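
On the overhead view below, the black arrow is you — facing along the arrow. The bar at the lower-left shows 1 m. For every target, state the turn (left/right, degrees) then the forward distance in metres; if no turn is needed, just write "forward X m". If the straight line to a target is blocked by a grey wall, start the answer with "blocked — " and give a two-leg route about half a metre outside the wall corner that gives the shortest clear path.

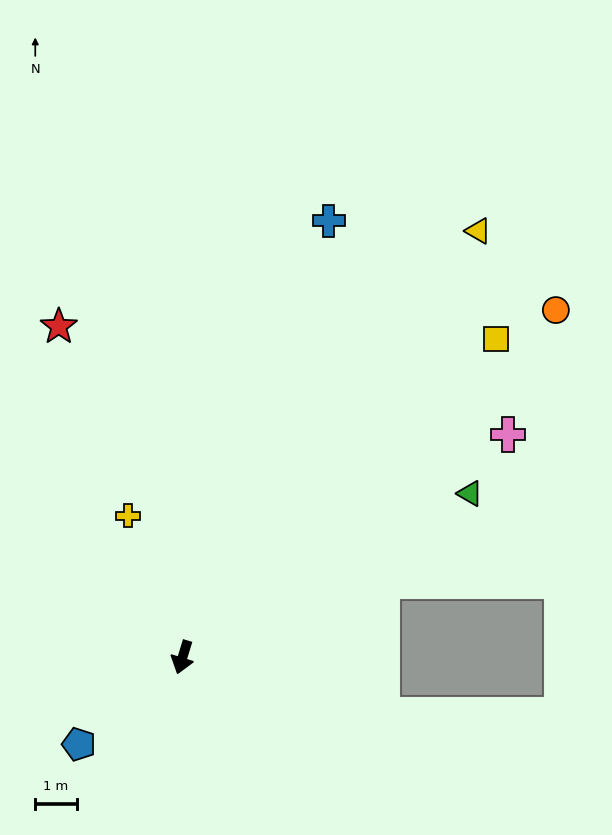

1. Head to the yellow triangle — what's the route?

turn left 162°, forward 12.5 m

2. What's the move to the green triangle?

turn left 137°, forward 8.0 m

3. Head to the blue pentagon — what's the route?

turn right 33°, forward 3.3 m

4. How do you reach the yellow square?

turn left 152°, forward 10.8 m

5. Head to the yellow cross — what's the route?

turn right 142°, forward 3.7 m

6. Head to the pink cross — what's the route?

turn left 141°, forward 9.5 m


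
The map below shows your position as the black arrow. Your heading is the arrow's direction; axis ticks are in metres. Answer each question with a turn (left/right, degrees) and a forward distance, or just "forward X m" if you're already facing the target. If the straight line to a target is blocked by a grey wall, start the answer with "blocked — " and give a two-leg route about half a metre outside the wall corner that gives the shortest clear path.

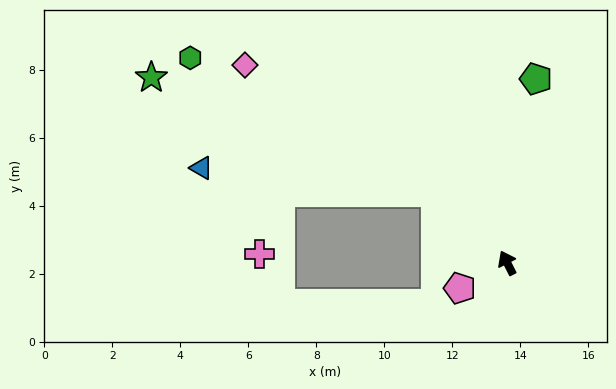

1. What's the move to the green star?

blocked — turn left 19°, forward 3.0 m, then turn left 22°, forward 9.0 m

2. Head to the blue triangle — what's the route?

blocked — turn left 19°, forward 3.0 m, then turn left 38°, forward 6.9 m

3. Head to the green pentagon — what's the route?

turn right 36°, forward 5.5 m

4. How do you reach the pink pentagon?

turn left 91°, forward 1.6 m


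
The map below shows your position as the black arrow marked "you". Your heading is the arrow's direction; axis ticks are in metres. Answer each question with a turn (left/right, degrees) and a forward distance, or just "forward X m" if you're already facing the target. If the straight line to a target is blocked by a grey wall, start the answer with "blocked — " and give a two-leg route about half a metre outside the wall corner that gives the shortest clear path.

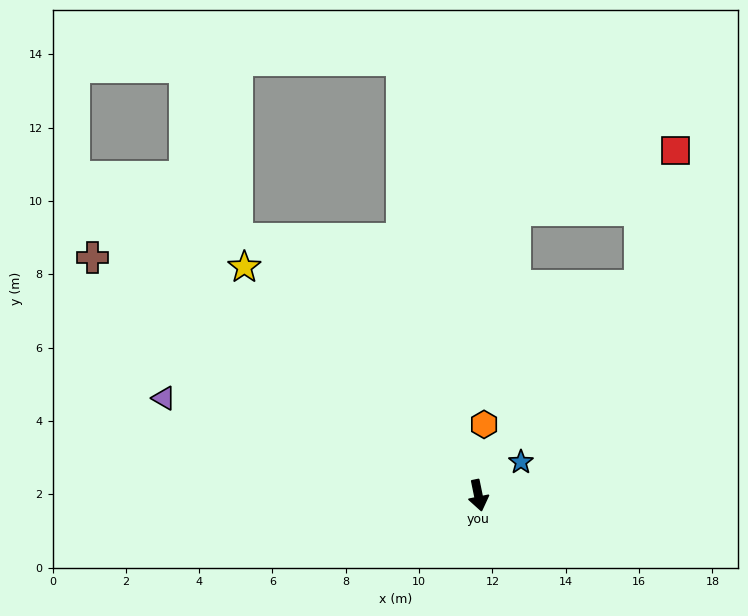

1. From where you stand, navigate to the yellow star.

turn right 146°, forward 8.9 m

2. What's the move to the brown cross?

turn right 133°, forward 12.4 m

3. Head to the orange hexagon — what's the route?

turn left 164°, forward 1.9 m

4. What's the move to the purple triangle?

turn right 119°, forward 9.0 m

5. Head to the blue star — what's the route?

turn left 116°, forward 1.5 m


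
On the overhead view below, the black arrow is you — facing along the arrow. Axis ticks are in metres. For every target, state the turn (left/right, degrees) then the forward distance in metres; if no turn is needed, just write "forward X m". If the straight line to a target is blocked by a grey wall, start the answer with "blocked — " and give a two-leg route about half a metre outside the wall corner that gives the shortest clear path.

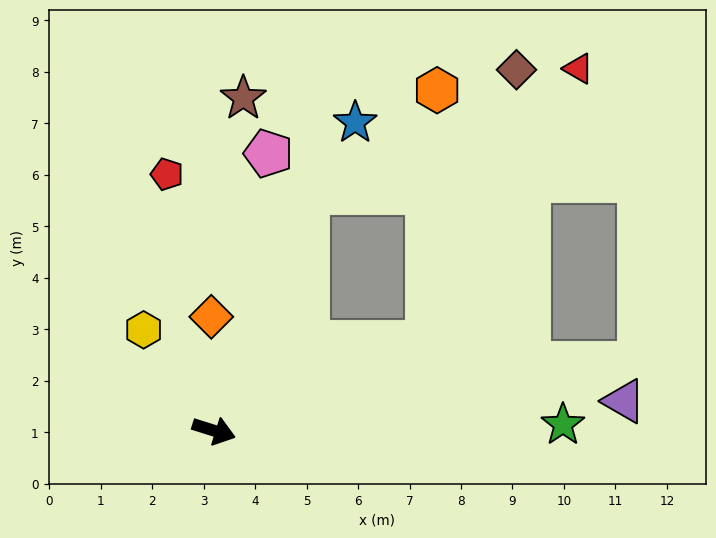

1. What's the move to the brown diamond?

blocked — turn left 40°, forward 4.5 m, then turn left 49°, forward 5.6 m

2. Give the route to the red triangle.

blocked — turn left 40°, forward 4.5 m, then turn left 38°, forward 6.1 m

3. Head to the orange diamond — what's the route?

turn left 109°, forward 2.2 m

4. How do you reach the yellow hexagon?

turn left 142°, forward 2.4 m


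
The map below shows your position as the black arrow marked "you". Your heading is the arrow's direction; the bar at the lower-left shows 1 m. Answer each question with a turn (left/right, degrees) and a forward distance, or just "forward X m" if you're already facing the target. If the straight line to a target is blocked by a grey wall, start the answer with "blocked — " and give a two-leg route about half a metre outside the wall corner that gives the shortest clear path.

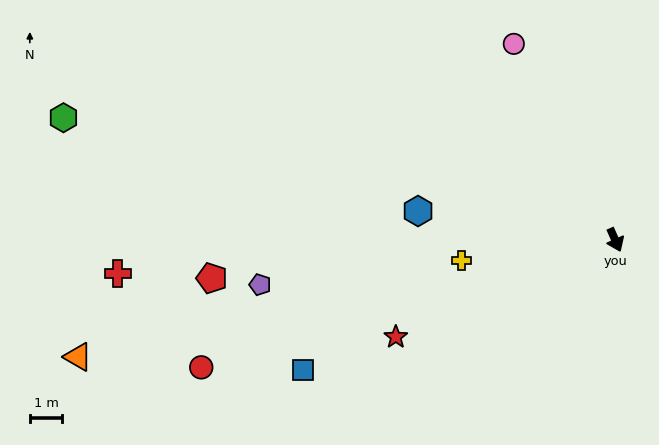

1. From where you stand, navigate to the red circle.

turn right 97°, forward 13.3 m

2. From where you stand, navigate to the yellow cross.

turn right 106°, forward 4.8 m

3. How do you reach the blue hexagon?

turn right 122°, forward 6.1 m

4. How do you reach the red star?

turn right 90°, forward 7.4 m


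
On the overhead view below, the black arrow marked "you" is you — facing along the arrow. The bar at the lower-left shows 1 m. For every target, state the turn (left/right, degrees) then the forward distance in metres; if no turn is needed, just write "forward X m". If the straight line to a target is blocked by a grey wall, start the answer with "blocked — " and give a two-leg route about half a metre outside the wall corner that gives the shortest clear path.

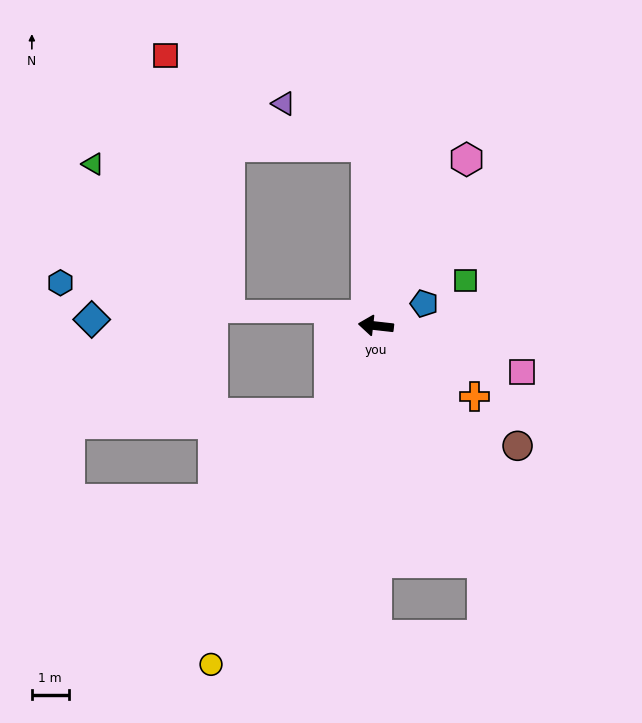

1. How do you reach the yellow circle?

turn left 70°, forward 10.3 m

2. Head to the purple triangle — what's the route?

blocked — turn right 81°, forward 4.9 m, then turn left 60°, forward 2.6 m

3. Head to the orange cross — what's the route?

turn left 151°, forward 3.3 m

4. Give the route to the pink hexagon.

turn right 112°, forward 5.2 m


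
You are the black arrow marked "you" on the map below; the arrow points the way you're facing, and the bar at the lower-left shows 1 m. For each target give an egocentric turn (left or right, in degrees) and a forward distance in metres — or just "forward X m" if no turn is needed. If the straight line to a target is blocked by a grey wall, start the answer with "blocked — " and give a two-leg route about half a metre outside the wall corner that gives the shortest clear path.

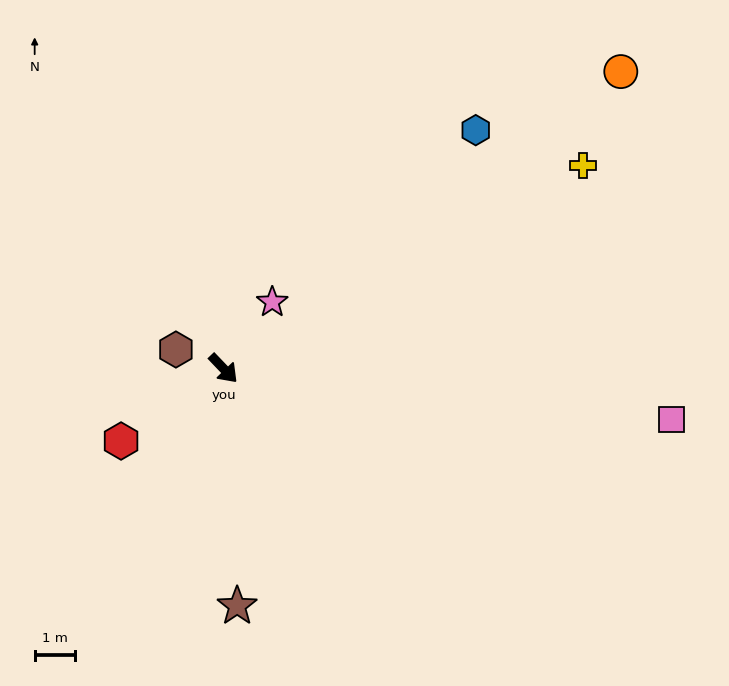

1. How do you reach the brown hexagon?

turn right 155°, forward 1.3 m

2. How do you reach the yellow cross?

turn left 76°, forward 10.3 m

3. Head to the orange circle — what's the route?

turn left 83°, forward 12.4 m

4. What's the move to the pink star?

turn left 100°, forward 2.1 m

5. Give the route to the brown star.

turn right 40°, forward 6.0 m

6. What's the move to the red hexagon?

turn right 98°, forward 3.1 m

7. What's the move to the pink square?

turn left 40°, forward 11.3 m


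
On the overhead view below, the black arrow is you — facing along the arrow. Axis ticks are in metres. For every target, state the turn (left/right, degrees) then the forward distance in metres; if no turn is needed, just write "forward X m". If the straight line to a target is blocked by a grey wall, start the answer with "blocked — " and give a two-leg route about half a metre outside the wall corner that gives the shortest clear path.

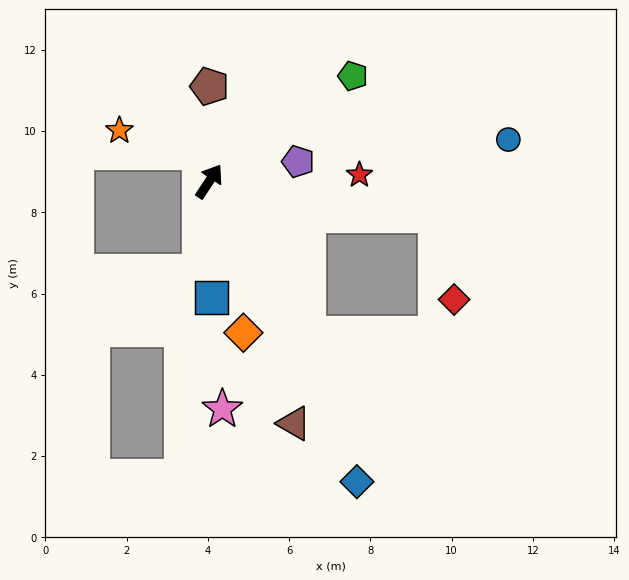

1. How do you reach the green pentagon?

turn right 20°, forward 4.4 m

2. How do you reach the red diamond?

blocked — turn right 65°, forward 5.6 m, then turn right 69°, forward 2.1 m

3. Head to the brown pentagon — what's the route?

turn left 33°, forward 2.3 m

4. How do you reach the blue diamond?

turn right 120°, forward 8.2 m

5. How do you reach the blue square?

turn right 145°, forward 2.9 m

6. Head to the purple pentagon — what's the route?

turn right 44°, forward 2.2 m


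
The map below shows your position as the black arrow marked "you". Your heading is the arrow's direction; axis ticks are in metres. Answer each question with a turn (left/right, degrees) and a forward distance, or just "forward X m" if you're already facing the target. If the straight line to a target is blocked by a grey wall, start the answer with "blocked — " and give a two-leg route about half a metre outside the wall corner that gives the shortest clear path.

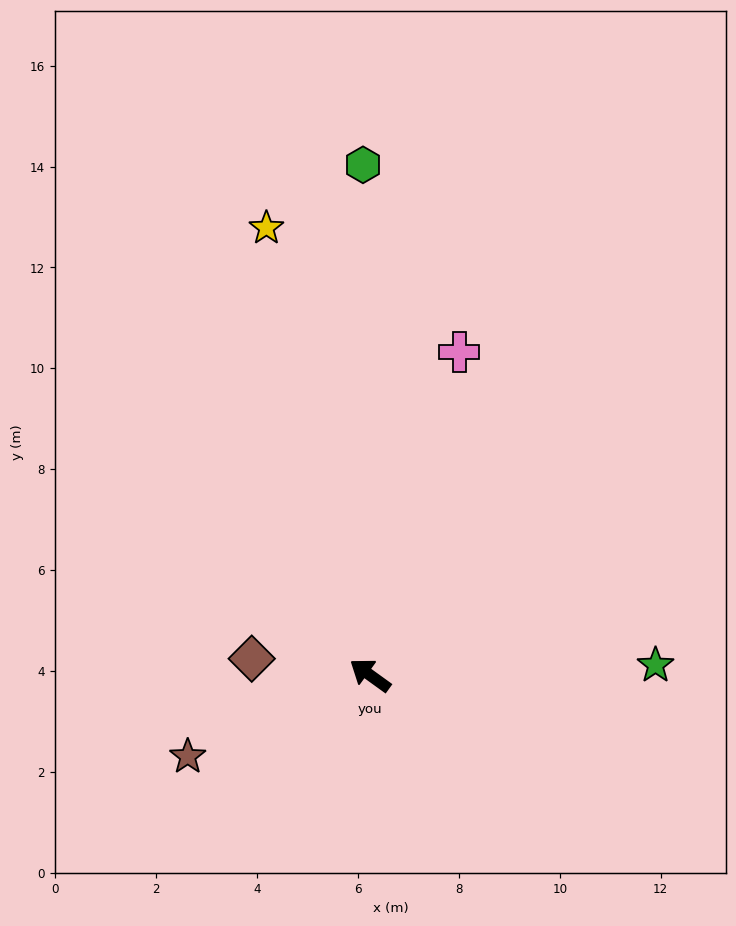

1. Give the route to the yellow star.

turn right 41°, forward 9.1 m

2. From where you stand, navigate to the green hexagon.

turn right 53°, forward 10.1 m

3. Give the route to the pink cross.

turn right 70°, forward 6.6 m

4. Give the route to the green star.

turn right 142°, forward 5.7 m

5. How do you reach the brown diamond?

turn left 28°, forward 2.4 m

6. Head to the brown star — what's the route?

turn left 60°, forward 4.0 m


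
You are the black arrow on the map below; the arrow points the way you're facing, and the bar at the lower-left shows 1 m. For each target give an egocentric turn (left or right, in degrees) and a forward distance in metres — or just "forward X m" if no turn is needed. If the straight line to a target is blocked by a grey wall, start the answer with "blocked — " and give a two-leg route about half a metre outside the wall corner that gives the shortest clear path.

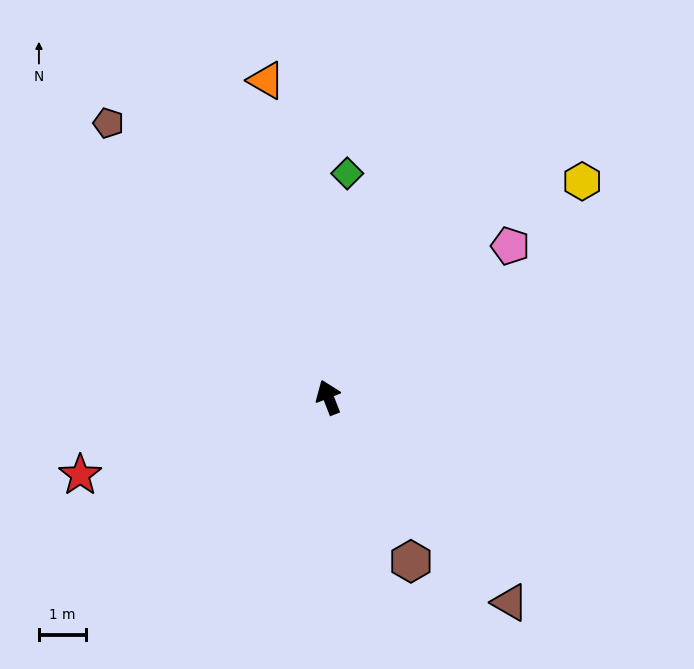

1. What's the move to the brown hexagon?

turn right 175°, forward 3.9 m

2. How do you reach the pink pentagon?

turn right 72°, forward 5.1 m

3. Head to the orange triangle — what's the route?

turn right 10°, forward 6.9 m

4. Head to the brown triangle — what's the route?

turn right 160°, forward 5.9 m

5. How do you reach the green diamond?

turn right 26°, forward 4.8 m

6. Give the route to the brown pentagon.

turn left 17°, forward 7.5 m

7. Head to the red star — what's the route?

turn left 86°, forward 5.6 m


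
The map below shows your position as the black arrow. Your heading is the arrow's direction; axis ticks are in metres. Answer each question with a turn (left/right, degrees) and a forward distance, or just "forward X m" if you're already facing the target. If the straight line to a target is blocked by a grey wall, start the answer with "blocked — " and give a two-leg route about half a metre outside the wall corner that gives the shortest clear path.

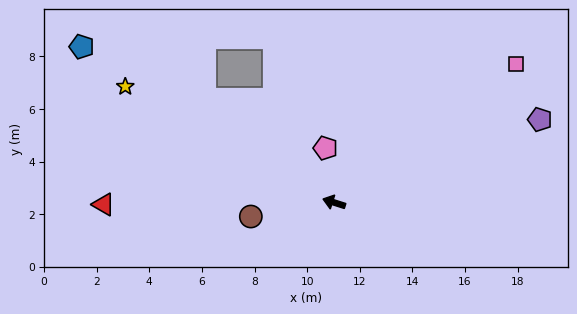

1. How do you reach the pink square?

turn right 125°, forward 8.7 m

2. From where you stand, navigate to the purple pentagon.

turn right 140°, forward 8.4 m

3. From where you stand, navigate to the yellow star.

turn right 11°, forward 9.1 m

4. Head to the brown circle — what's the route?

turn left 27°, forward 3.2 m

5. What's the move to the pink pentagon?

turn right 63°, forward 2.1 m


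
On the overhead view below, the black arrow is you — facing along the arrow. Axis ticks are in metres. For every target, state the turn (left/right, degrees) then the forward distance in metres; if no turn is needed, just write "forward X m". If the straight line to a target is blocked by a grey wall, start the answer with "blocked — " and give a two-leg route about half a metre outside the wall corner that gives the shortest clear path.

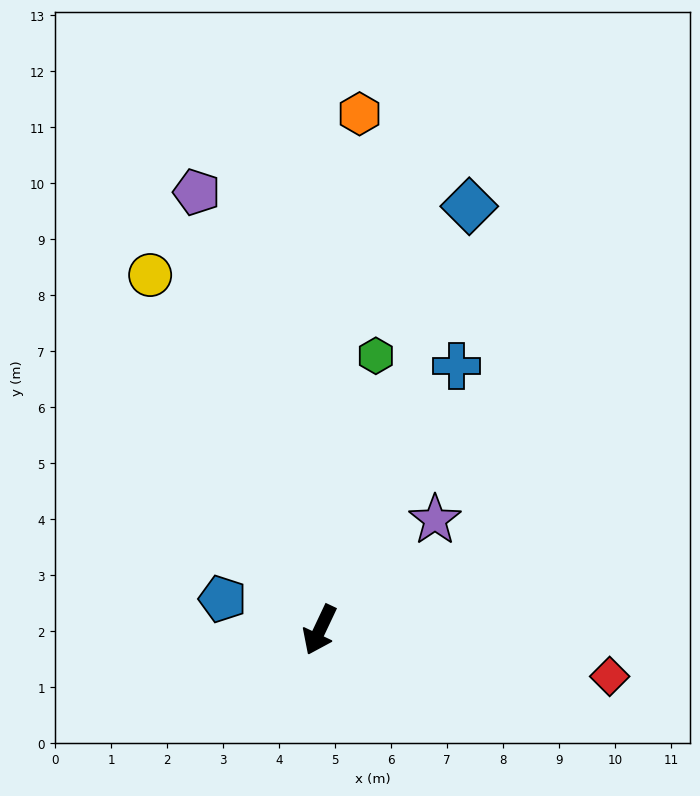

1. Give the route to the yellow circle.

turn right 129°, forward 7.0 m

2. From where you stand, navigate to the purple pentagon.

turn right 139°, forward 8.1 m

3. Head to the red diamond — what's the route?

turn left 106°, forward 5.2 m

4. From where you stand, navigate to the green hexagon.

turn right 166°, forward 5.0 m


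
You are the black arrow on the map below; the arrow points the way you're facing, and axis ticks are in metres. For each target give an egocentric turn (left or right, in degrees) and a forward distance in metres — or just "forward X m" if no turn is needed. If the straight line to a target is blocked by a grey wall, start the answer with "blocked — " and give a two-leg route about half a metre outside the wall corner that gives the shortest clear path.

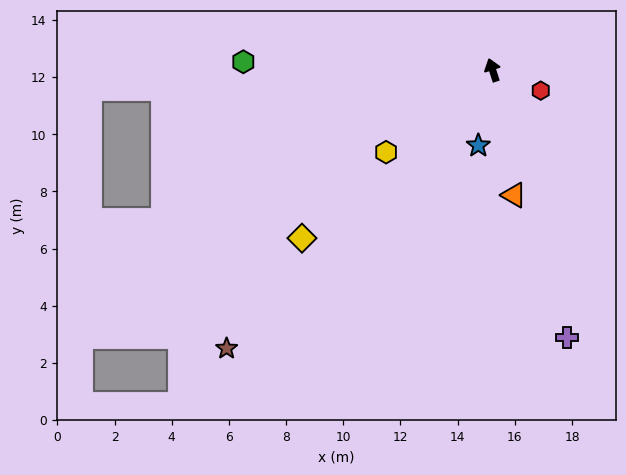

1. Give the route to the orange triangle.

turn left 172°, forward 4.4 m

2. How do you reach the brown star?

turn left 118°, forward 13.5 m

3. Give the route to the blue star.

turn left 151°, forward 2.7 m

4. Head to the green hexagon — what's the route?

turn left 70°, forward 8.7 m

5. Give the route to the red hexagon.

turn right 131°, forward 1.8 m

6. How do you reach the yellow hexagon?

turn left 110°, forward 4.7 m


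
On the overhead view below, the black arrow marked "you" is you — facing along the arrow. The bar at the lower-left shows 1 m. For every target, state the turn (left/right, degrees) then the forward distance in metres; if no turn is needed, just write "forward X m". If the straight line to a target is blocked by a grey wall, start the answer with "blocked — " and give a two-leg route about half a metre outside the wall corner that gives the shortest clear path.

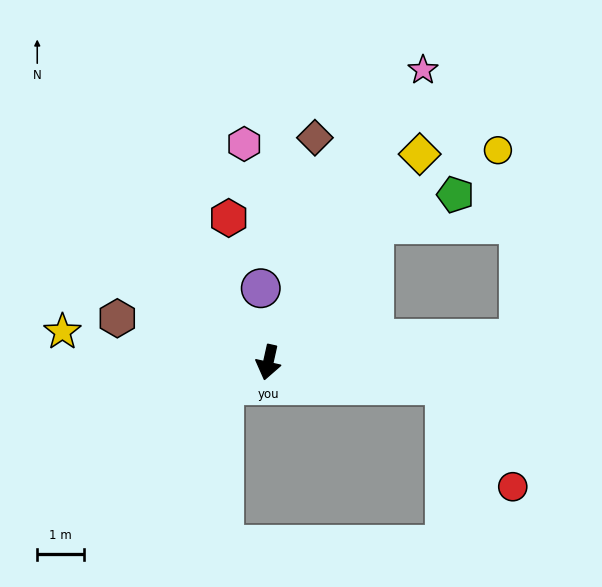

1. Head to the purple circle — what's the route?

turn right 162°, forward 1.6 m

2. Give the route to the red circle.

blocked — turn left 95°, forward 3.8 m, then turn right 48°, forward 2.6 m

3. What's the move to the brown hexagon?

turn right 94°, forward 3.4 m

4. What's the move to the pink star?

turn left 165°, forward 7.1 m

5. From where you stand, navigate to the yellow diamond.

turn left 157°, forward 5.6 m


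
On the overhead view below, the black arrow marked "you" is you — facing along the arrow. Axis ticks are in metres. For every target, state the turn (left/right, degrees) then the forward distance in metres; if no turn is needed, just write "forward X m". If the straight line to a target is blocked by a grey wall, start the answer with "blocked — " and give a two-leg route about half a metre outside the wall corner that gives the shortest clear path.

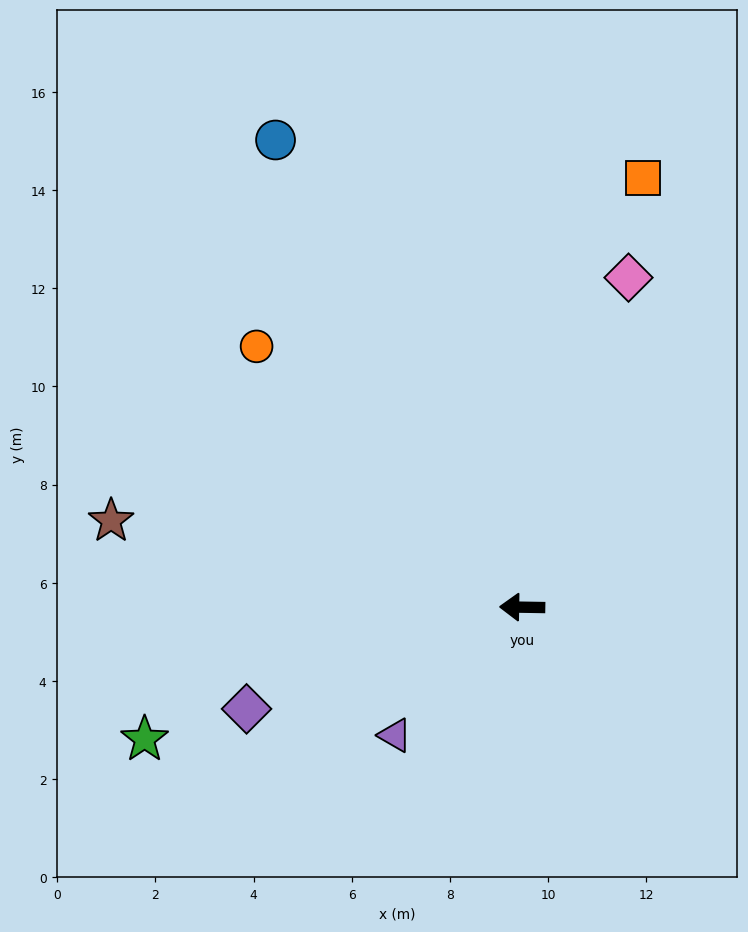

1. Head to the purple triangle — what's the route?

turn left 46°, forward 3.7 m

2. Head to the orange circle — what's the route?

turn right 44°, forward 7.6 m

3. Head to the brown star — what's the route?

turn right 11°, forward 8.6 m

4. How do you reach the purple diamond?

turn left 21°, forward 6.0 m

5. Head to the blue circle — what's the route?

turn right 61°, forward 10.8 m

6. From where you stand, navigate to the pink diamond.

turn right 107°, forward 7.1 m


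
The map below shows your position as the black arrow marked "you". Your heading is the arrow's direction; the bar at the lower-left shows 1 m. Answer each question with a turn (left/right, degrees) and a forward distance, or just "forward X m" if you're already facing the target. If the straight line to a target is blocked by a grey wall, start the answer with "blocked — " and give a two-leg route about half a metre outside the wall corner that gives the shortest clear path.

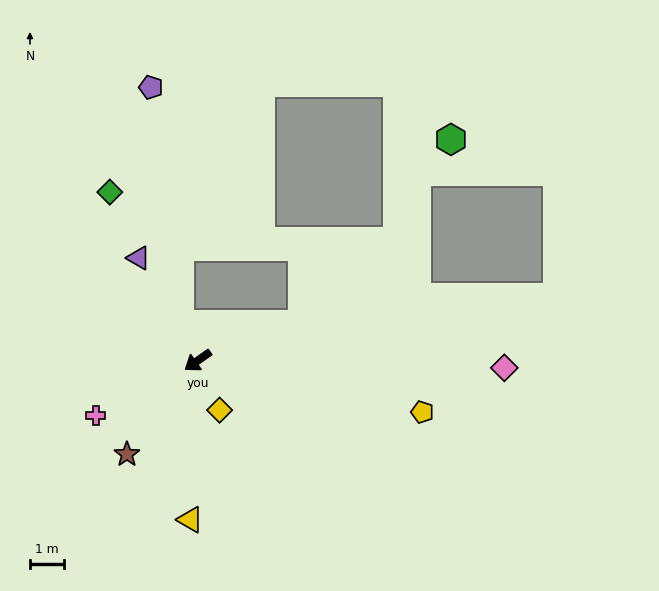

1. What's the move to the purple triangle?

turn right 95°, forward 3.5 m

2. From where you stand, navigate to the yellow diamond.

turn left 79°, forward 1.6 m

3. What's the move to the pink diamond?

turn left 143°, forward 9.1 m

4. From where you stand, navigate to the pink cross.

turn right 7°, forward 3.4 m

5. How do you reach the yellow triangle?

turn left 52°, forward 4.7 m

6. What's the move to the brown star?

turn left 18°, forward 3.5 m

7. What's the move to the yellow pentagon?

turn left 132°, forward 6.8 m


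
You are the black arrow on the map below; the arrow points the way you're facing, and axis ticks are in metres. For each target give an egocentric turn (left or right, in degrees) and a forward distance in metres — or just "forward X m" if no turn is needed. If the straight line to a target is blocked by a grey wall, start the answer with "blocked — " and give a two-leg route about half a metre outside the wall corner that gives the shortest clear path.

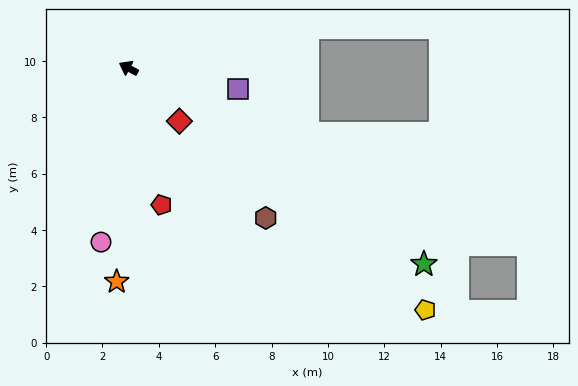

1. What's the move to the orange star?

turn left 115°, forward 7.6 m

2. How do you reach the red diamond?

turn left 162°, forward 2.6 m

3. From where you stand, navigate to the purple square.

turn right 163°, forward 4.0 m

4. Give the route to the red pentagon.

turn left 132°, forward 5.0 m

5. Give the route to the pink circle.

turn left 109°, forward 6.2 m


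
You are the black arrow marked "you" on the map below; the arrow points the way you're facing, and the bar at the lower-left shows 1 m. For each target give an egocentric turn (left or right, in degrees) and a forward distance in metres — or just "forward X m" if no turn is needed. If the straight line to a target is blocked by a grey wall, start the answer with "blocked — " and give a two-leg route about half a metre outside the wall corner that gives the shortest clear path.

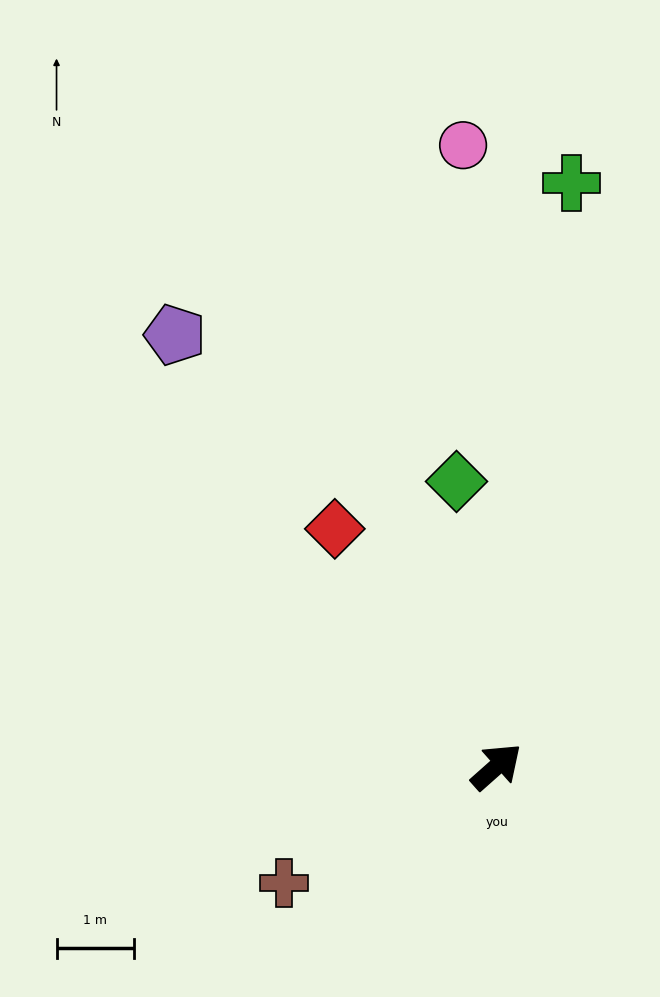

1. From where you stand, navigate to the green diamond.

turn left 56°, forward 3.7 m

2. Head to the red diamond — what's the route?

turn left 83°, forward 3.7 m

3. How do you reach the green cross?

turn left 41°, forward 7.6 m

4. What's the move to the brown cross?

turn left 167°, forward 3.1 m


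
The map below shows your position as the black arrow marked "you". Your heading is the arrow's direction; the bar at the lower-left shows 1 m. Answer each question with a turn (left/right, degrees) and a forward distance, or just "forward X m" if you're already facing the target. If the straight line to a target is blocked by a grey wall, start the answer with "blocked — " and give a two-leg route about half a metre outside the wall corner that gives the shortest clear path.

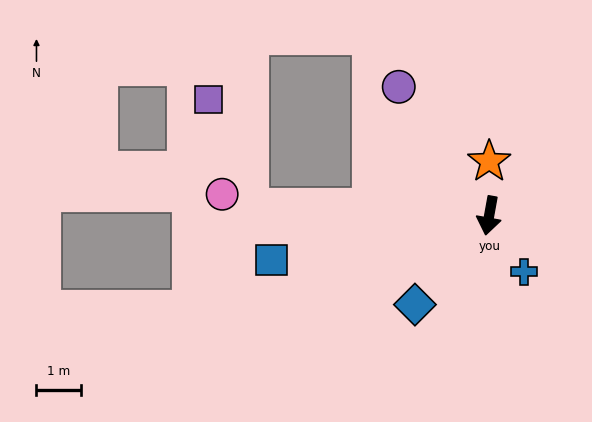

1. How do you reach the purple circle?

turn right 135°, forward 3.5 m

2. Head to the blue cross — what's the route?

turn left 42°, forward 1.5 m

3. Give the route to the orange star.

turn right 170°, forward 1.2 m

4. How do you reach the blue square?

turn right 68°, forward 5.0 m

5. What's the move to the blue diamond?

turn right 30°, forward 2.6 m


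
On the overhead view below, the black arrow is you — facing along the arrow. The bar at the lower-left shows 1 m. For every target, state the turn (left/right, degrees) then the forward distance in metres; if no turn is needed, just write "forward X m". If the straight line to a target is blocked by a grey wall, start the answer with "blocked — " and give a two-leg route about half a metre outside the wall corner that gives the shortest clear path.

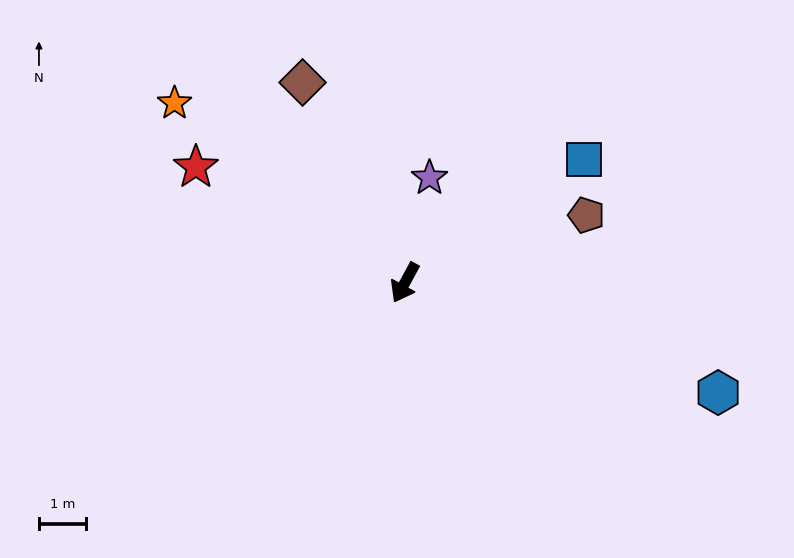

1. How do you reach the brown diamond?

turn right 124°, forward 4.7 m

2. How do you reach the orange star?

turn right 99°, forward 6.2 m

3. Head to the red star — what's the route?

turn right 90°, forward 5.0 m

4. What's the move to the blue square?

turn left 153°, forward 4.6 m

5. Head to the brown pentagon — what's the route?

turn left 139°, forward 4.1 m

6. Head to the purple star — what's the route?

turn right 165°, forward 2.3 m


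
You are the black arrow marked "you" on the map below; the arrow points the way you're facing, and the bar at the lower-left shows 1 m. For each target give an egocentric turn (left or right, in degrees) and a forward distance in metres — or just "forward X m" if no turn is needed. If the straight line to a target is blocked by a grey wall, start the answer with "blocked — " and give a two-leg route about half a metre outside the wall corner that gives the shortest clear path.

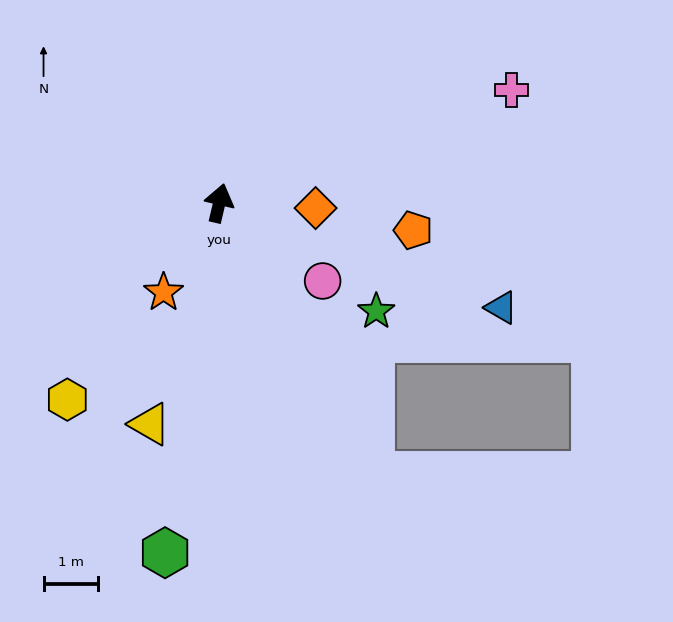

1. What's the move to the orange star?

turn left 161°, forward 1.9 m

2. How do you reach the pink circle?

turn right 114°, forward 2.4 m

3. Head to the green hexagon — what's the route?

turn right 176°, forward 6.5 m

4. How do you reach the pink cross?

turn right 56°, forward 5.7 m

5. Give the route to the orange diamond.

turn right 80°, forward 1.8 m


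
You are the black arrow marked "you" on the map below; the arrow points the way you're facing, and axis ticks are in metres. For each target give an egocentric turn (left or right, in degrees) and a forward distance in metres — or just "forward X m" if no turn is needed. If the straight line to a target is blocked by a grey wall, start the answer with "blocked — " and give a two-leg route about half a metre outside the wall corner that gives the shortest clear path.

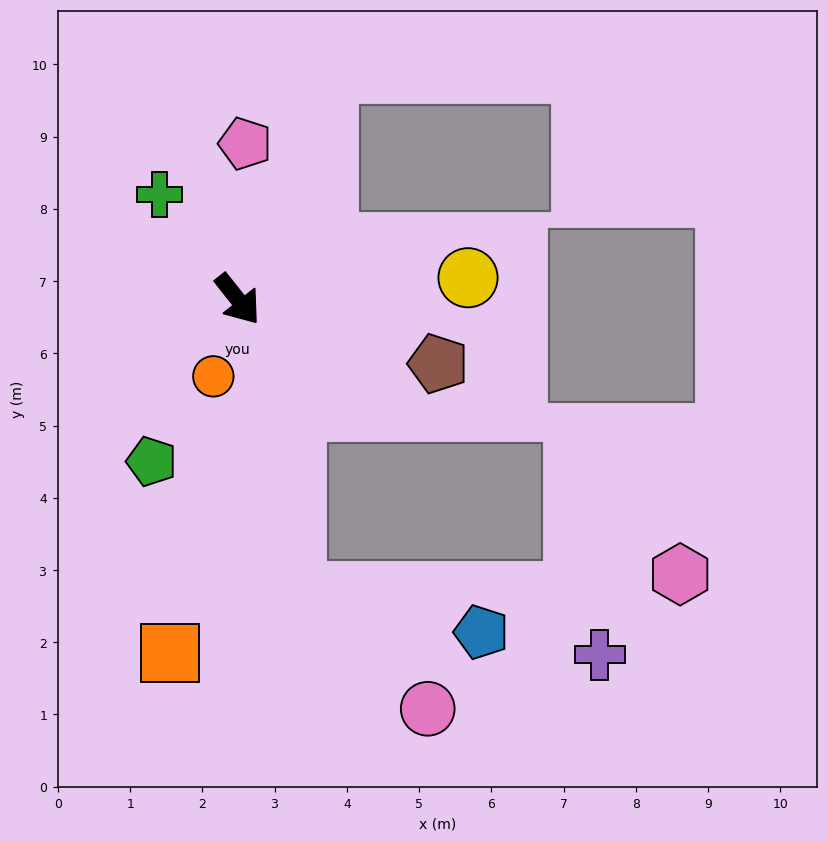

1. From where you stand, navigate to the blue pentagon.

blocked — turn right 27°, forward 4.1 m, then turn left 67°, forward 2.6 m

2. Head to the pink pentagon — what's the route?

turn left 139°, forward 2.2 m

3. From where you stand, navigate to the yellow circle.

turn left 57°, forward 3.2 m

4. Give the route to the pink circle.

blocked — turn right 27°, forward 4.1 m, then turn left 37°, forward 2.4 m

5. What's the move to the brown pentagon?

turn left 34°, forward 2.9 m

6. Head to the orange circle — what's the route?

turn right 56°, forward 1.1 m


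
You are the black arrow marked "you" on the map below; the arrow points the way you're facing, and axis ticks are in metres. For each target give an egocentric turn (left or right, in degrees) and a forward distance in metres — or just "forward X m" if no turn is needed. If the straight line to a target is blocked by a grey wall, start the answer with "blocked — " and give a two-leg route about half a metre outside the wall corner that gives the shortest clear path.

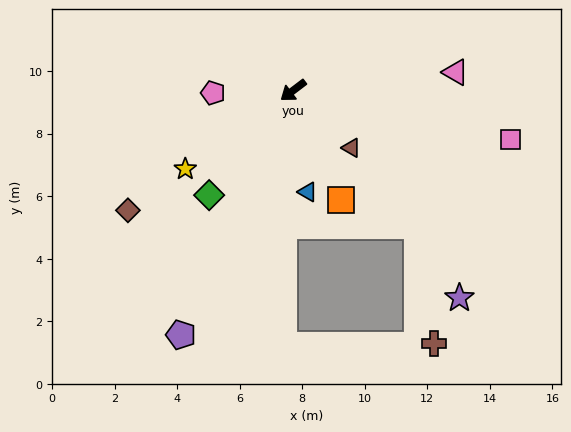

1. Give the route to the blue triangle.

turn left 61°, forward 3.3 m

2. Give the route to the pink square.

turn left 130°, forward 7.1 m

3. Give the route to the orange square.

turn left 76°, forward 3.8 m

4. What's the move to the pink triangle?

turn left 149°, forward 5.2 m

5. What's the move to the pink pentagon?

turn right 35°, forward 2.6 m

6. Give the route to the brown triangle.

turn left 98°, forward 2.6 m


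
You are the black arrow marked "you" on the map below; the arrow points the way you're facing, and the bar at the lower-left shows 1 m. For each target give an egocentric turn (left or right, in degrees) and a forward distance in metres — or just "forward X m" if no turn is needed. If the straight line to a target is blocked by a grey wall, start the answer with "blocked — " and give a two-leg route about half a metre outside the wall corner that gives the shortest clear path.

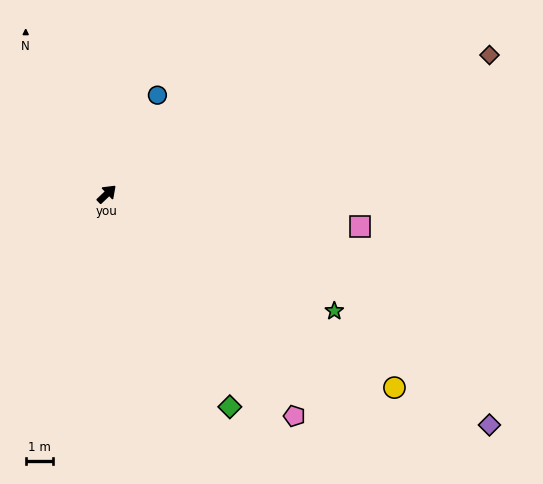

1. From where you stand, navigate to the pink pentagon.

turn right 93°, forward 10.8 m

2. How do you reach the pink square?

turn right 51°, forward 9.5 m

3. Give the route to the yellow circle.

turn right 77°, forward 12.9 m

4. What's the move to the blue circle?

turn left 19°, forward 4.1 m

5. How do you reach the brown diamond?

turn right 24°, forward 15.1 m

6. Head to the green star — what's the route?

turn right 71°, forward 9.5 m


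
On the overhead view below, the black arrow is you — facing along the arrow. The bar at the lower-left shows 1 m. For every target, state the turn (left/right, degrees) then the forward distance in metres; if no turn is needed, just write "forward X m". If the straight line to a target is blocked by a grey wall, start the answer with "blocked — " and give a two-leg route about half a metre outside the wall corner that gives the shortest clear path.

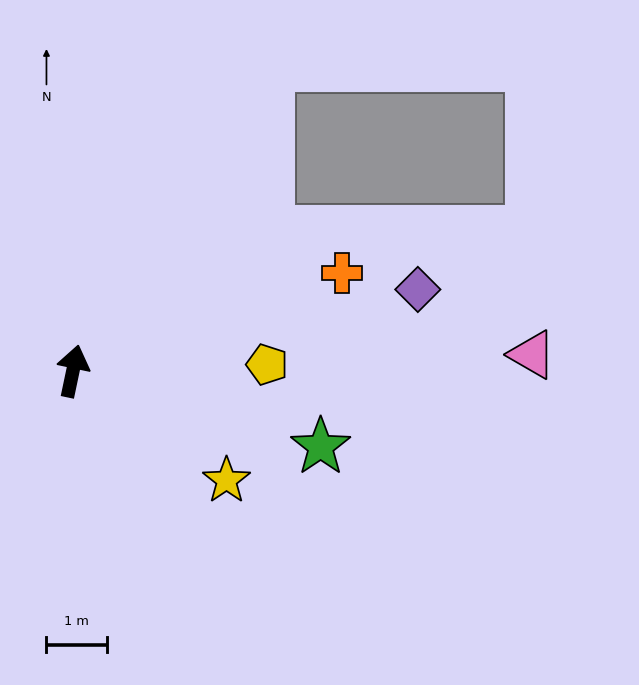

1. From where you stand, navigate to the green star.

turn right 95°, forward 4.3 m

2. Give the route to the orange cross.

turn right 58°, forward 4.8 m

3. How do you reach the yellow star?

turn right 114°, forward 3.1 m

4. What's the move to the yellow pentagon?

turn right 76°, forward 3.2 m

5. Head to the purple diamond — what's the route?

turn right 65°, forward 5.9 m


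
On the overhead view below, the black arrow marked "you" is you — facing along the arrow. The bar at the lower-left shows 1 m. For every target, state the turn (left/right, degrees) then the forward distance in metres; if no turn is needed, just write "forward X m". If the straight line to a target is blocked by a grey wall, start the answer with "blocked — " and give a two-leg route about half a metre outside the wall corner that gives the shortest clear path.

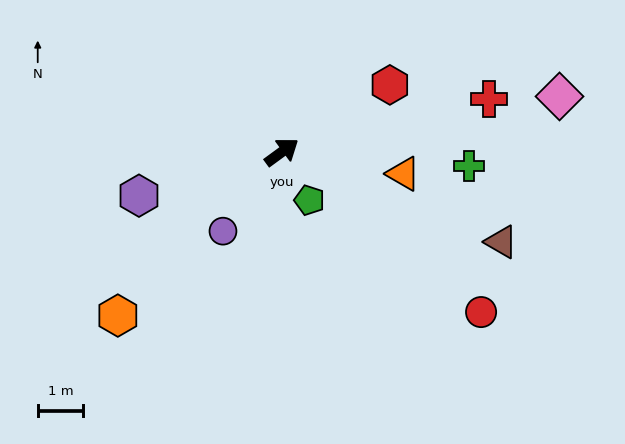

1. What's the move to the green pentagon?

turn right 96°, forward 1.2 m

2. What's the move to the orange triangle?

turn right 46°, forward 2.7 m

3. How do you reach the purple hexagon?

turn left 161°, forward 3.3 m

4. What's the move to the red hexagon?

turn right 4°, forward 2.8 m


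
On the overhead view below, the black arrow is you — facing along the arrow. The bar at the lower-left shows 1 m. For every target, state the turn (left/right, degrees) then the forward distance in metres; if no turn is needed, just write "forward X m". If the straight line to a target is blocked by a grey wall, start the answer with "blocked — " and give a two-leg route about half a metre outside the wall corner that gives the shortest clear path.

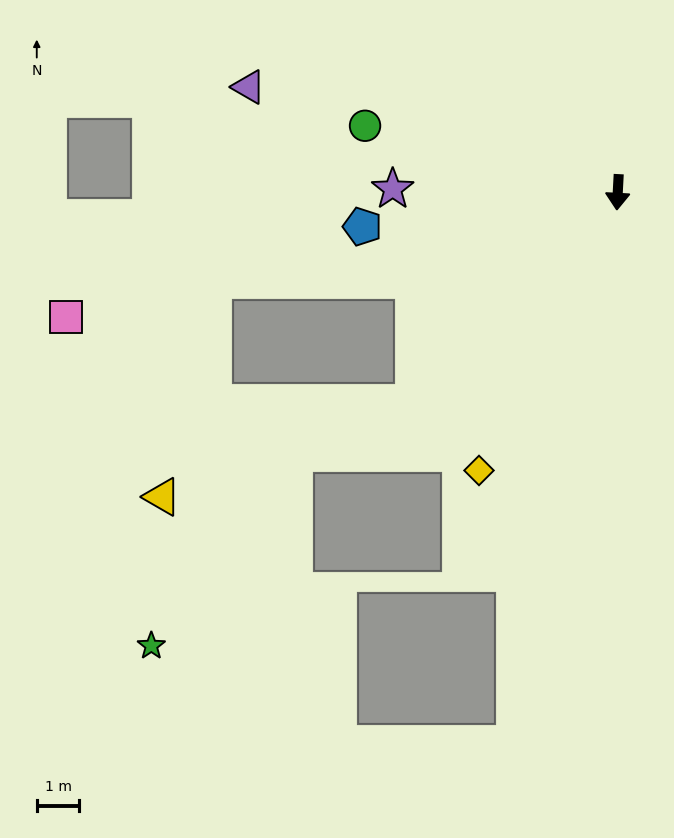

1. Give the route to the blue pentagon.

turn right 79°, forward 6.0 m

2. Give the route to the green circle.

turn right 102°, forward 6.1 m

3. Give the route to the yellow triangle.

blocked — turn right 41°, forward 6.9 m, then turn right 25°, forward 6.3 m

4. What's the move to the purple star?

turn right 88°, forward 5.3 m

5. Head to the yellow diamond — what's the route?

turn right 24°, forward 7.3 m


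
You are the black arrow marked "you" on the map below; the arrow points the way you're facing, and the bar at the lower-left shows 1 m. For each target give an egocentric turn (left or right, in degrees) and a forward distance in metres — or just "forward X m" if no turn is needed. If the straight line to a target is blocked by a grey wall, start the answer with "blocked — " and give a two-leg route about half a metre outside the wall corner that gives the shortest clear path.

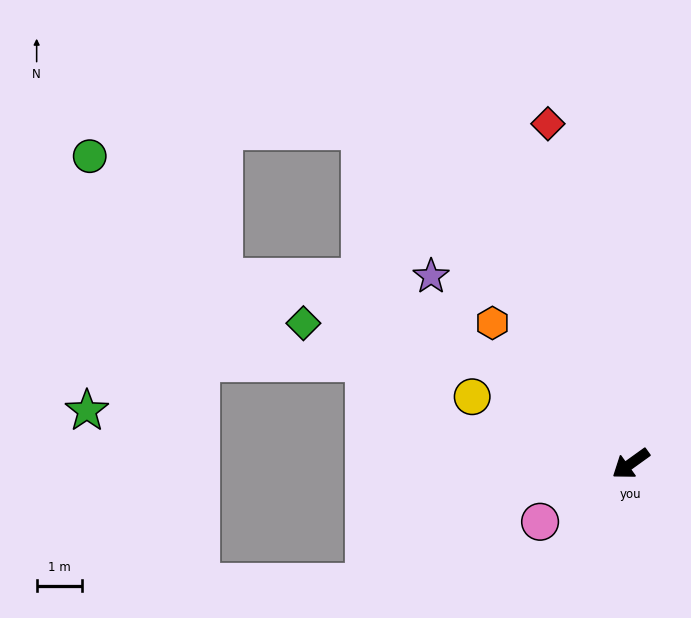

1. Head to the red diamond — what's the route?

turn right 112°, forward 7.7 m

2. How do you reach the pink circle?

turn right 3°, forward 2.4 m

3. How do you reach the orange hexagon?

turn right 81°, forward 4.3 m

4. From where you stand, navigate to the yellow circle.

turn right 59°, forward 3.8 m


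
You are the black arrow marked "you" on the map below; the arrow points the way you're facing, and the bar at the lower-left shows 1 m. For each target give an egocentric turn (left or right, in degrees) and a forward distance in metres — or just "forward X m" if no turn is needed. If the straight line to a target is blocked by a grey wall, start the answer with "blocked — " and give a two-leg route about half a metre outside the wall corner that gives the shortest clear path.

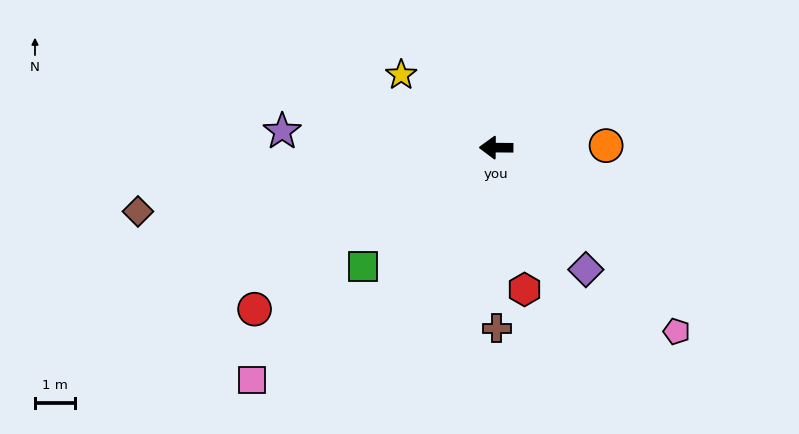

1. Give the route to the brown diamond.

turn left 11°, forward 9.0 m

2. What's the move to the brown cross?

turn left 91°, forward 4.5 m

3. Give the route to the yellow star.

turn right 37°, forward 3.0 m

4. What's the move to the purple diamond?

turn left 127°, forward 3.7 m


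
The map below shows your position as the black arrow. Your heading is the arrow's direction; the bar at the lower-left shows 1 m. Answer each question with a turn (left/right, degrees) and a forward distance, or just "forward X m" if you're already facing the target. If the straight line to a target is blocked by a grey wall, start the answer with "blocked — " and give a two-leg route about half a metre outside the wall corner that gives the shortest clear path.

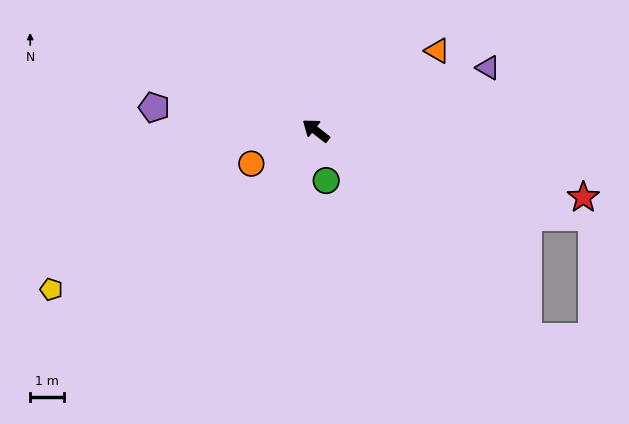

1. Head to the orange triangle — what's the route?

turn right 109°, forward 4.3 m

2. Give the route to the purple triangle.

turn right 122°, forward 5.4 m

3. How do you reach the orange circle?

turn left 65°, forward 2.1 m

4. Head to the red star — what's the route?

turn right 156°, forward 8.1 m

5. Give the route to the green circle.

turn left 139°, forward 1.5 m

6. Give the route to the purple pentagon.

turn left 30°, forward 4.8 m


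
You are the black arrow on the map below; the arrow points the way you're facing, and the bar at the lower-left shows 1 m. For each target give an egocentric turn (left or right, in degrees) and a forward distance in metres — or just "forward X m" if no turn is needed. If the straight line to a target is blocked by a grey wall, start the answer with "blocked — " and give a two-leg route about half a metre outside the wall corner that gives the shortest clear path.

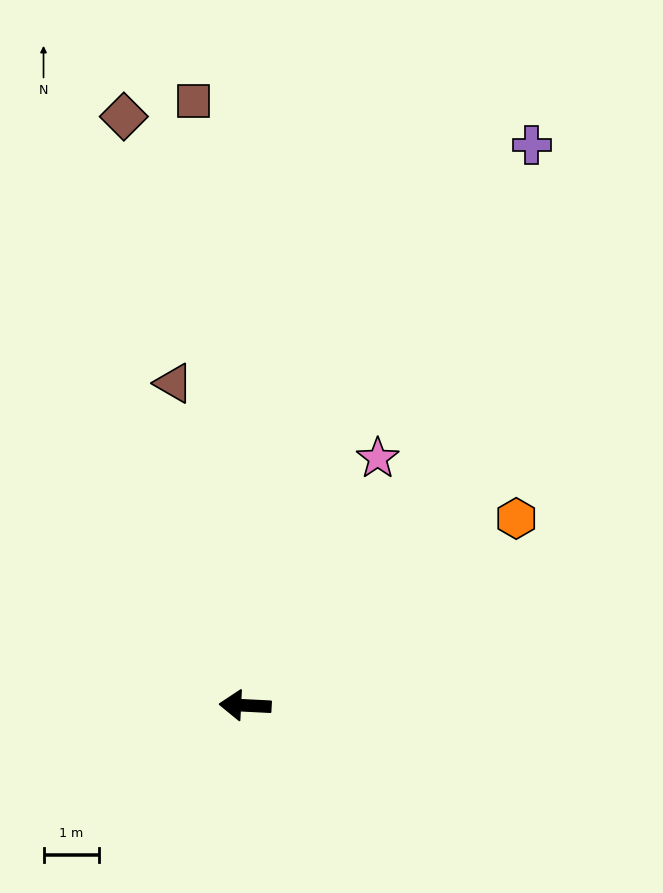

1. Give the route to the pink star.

turn right 115°, forward 5.0 m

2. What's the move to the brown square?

turn right 82°, forward 10.9 m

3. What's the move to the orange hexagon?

turn right 143°, forward 5.9 m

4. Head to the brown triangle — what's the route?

turn right 75°, forward 5.9 m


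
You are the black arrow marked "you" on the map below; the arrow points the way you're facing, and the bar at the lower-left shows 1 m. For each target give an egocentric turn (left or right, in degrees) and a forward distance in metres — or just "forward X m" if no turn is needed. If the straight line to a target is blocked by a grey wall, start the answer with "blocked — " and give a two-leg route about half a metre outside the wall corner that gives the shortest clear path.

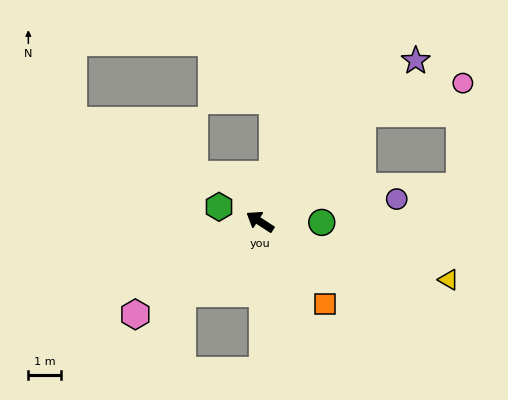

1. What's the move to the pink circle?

blocked — turn right 101°, forward 4.6 m, then turn right 29°, forward 3.3 m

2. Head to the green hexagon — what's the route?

turn left 13°, forward 1.4 m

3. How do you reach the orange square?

turn left 161°, forward 3.3 m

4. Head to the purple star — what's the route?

turn right 101°, forward 7.0 m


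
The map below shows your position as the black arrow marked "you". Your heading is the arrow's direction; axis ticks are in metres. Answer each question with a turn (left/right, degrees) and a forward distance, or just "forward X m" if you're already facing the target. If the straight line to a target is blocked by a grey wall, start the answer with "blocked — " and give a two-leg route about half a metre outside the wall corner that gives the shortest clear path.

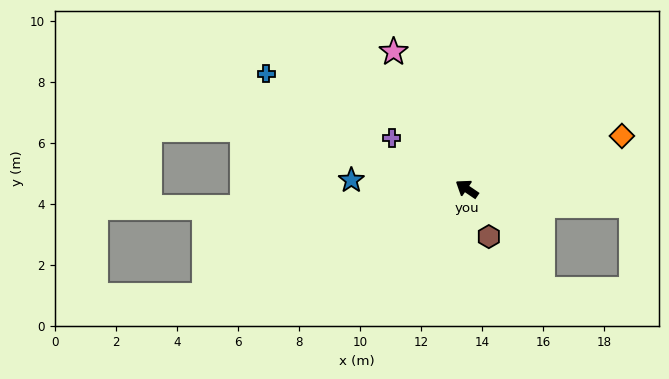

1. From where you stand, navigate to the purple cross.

forward 3.0 m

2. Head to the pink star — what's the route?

turn right 28°, forward 5.1 m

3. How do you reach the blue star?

turn left 30°, forward 3.8 m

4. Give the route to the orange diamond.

turn right 127°, forward 5.4 m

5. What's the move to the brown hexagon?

turn left 149°, forward 1.7 m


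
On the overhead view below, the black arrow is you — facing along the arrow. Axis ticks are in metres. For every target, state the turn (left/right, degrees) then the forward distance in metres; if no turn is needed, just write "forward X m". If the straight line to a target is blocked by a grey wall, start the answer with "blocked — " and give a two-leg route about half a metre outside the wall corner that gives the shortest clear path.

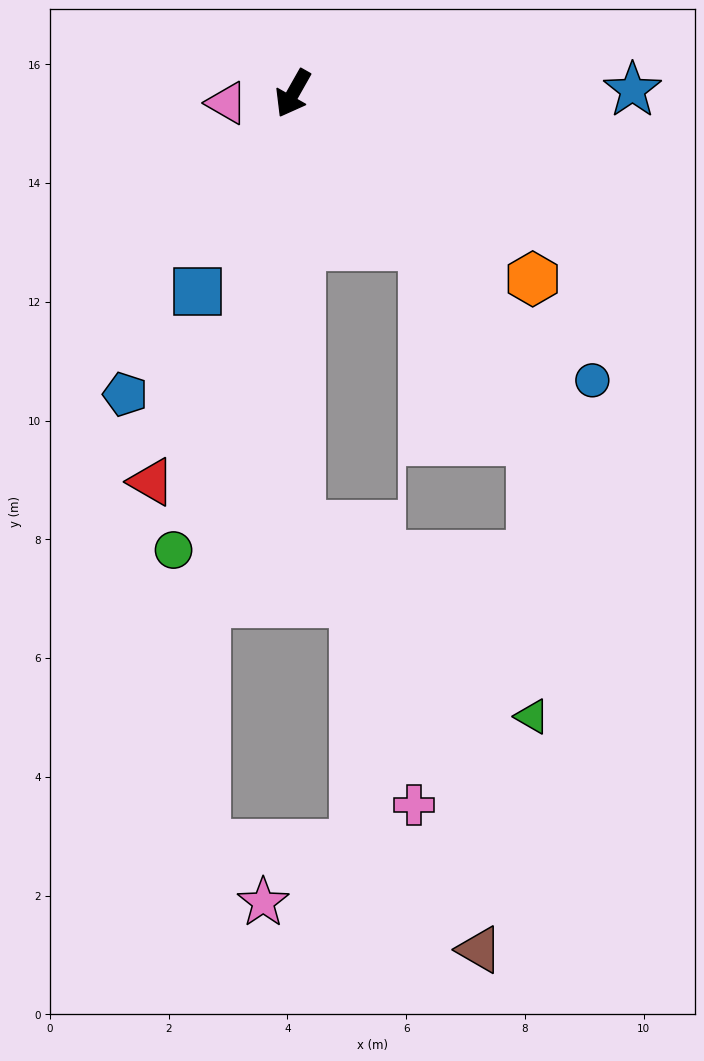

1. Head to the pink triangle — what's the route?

turn right 52°, forward 1.1 m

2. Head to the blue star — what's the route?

turn left 120°, forward 5.7 m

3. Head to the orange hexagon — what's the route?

turn left 82°, forward 5.1 m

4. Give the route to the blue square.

turn left 4°, forward 3.7 m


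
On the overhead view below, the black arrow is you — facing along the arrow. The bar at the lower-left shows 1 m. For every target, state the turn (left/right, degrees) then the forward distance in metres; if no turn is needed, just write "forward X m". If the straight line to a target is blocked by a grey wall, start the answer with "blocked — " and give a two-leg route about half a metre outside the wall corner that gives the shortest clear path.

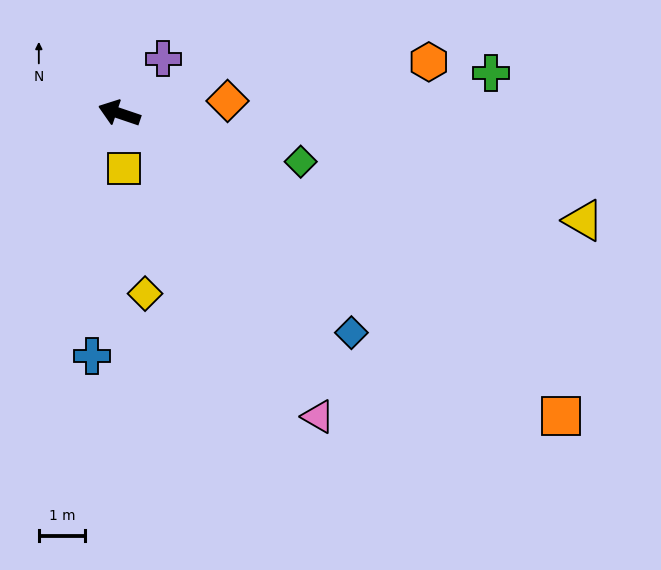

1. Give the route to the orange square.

turn left 164°, forward 11.5 m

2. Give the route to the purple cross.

turn right 110°, forward 1.5 m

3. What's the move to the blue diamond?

turn left 155°, forward 6.9 m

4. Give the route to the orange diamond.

turn right 155°, forward 2.3 m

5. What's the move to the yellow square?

turn left 113°, forward 1.2 m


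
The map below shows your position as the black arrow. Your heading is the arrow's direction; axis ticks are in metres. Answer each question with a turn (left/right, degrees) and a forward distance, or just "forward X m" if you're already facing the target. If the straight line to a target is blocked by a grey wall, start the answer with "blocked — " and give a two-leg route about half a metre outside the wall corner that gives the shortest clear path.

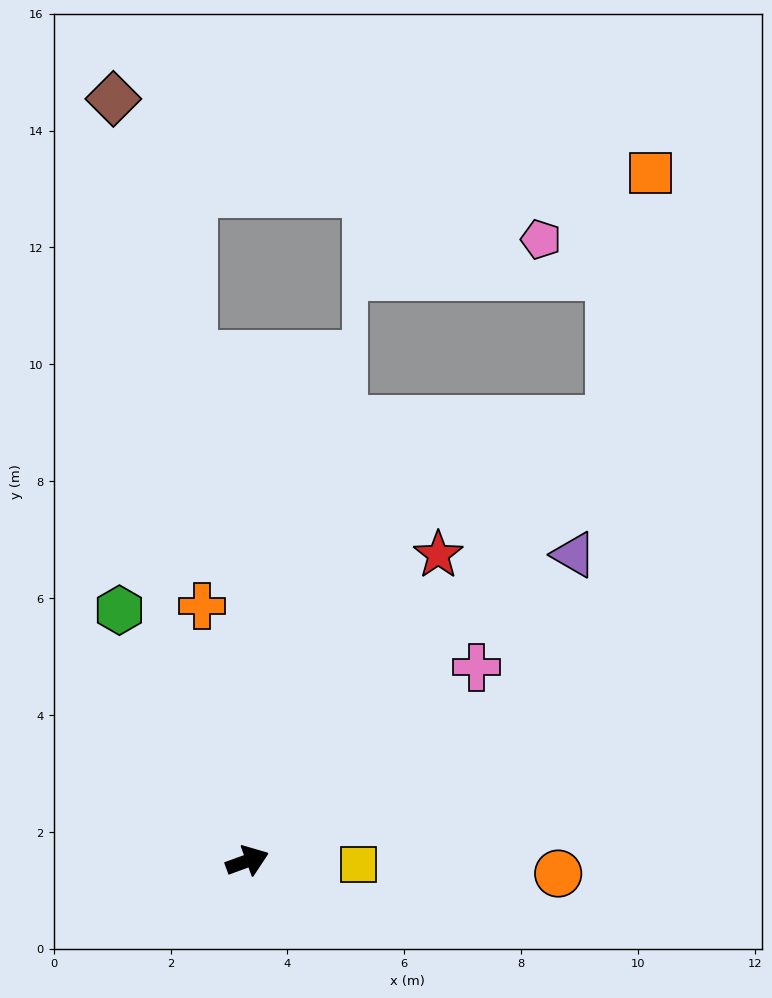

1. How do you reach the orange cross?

turn left 80°, forward 4.4 m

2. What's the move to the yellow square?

turn right 22°, forward 1.9 m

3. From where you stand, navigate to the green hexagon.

turn left 97°, forward 4.8 m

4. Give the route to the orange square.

blocked — turn left 30°, forward 9.8 m, then turn left 31°, forward 4.3 m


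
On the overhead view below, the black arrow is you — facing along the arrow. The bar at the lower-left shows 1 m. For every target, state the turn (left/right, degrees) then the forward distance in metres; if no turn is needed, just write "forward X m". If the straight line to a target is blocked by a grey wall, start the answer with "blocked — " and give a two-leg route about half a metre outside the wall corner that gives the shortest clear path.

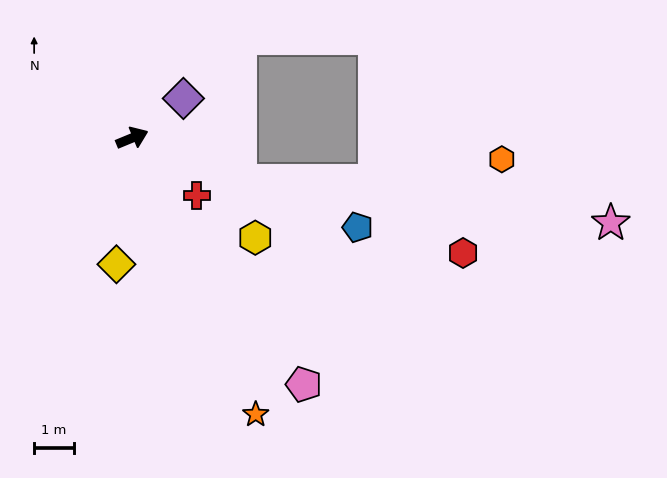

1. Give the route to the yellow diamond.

turn right 120°, forward 3.2 m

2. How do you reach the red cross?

turn right 64°, forward 2.2 m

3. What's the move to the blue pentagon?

turn right 44°, forward 6.2 m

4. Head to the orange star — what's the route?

turn right 88°, forward 7.7 m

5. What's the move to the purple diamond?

turn left 15°, forward 1.6 m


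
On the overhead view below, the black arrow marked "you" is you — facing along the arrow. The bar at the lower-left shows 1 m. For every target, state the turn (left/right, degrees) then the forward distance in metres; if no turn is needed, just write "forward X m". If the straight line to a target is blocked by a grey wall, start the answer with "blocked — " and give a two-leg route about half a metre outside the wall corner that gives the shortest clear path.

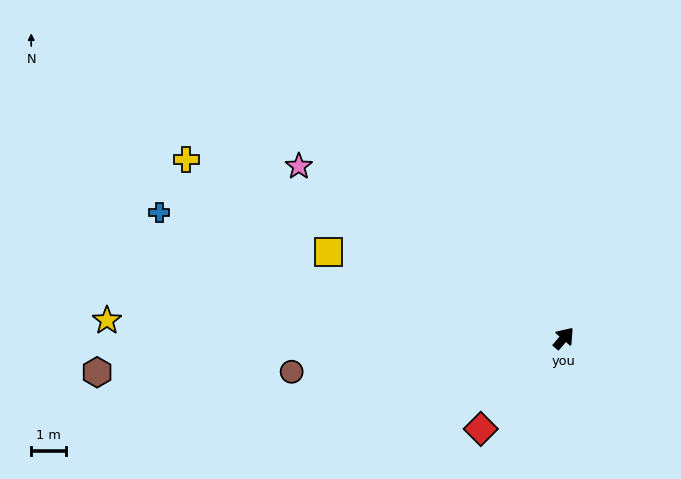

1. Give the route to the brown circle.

turn left 138°, forward 7.9 m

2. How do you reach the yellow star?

turn left 129°, forward 13.1 m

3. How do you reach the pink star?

turn left 98°, forward 9.0 m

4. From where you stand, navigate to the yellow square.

turn left 111°, forward 7.2 m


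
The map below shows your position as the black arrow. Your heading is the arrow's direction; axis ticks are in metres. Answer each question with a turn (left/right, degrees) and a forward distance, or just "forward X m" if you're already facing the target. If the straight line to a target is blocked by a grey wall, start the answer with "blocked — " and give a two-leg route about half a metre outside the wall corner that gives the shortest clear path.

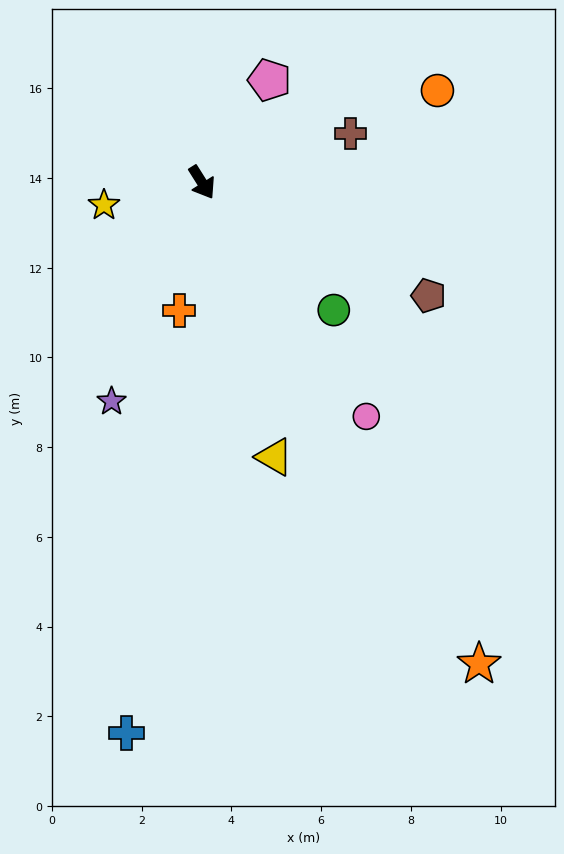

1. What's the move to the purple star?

turn right 55°, forward 5.3 m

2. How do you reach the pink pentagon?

turn left 114°, forward 2.7 m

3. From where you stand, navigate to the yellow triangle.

turn right 17°, forward 6.3 m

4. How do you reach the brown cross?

turn left 76°, forward 3.5 m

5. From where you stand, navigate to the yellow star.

turn right 109°, forward 2.2 m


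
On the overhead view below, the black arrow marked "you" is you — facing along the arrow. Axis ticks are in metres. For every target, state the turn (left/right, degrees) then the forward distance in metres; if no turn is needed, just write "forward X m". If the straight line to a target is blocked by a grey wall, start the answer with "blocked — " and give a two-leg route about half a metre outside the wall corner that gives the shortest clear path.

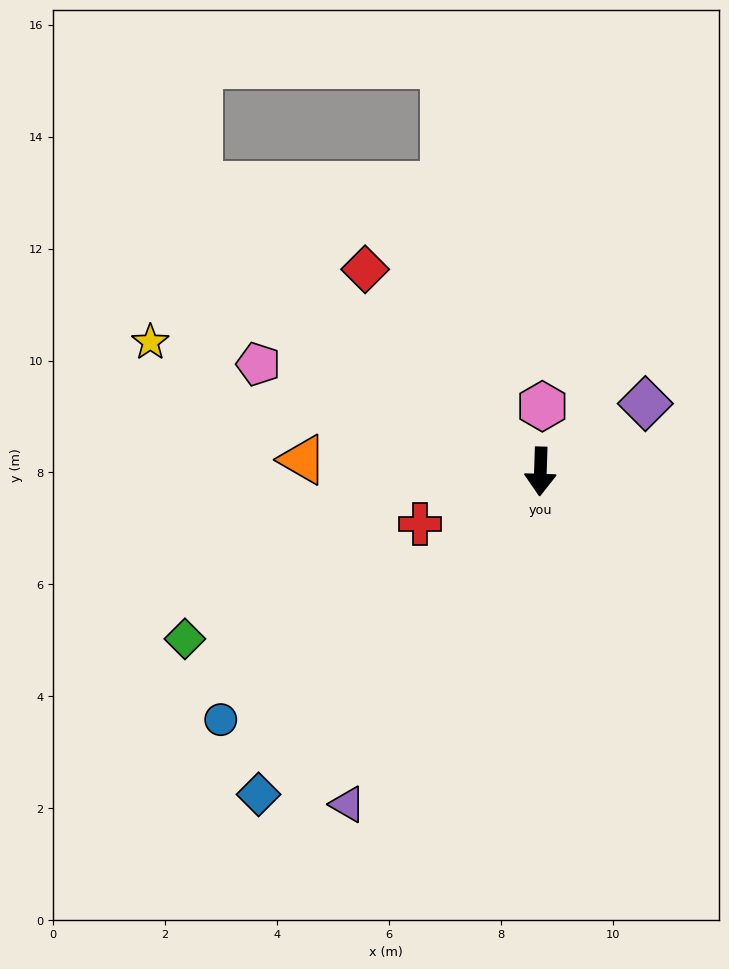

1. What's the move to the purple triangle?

turn right 28°, forward 6.9 m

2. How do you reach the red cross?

turn right 65°, forward 2.4 m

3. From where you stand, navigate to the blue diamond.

turn right 39°, forward 7.7 m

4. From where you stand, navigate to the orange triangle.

turn right 91°, forward 4.3 m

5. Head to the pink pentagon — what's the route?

turn right 109°, forward 5.4 m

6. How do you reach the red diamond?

turn right 137°, forward 4.8 m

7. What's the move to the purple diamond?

turn left 125°, forward 2.2 m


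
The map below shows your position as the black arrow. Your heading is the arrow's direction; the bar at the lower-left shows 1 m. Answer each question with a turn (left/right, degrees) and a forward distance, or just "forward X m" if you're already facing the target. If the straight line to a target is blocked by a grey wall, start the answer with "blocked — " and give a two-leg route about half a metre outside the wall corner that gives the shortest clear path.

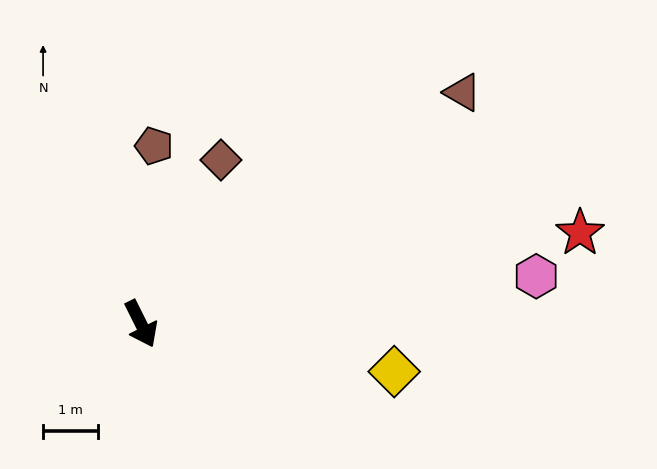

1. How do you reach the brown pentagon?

turn left 149°, forward 3.3 m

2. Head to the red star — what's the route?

turn left 75°, forward 8.2 m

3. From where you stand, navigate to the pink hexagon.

turn left 70°, forward 7.3 m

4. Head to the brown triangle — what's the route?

turn left 99°, forward 7.2 m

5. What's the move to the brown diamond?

turn left 127°, forward 3.3 m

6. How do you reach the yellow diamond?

turn left 53°, forward 4.7 m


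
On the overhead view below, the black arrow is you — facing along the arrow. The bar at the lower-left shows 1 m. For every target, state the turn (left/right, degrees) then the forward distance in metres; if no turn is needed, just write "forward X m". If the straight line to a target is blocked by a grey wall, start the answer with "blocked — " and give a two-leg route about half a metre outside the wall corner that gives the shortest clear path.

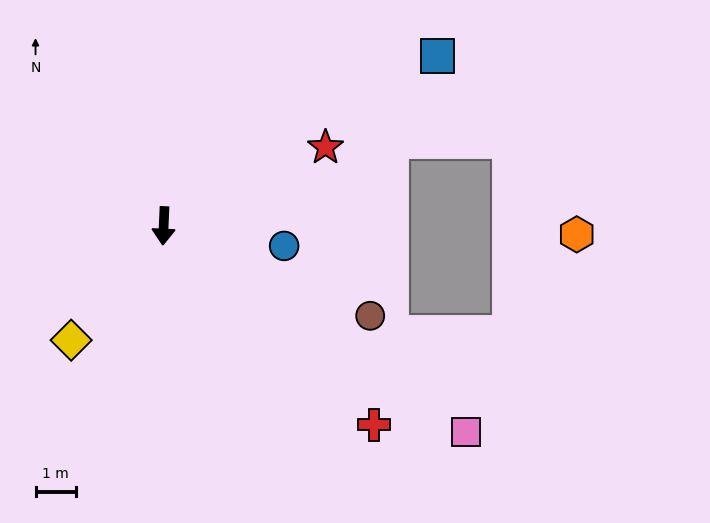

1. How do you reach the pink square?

turn left 58°, forward 9.0 m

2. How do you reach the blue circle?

turn left 83°, forward 3.0 m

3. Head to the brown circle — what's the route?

turn left 69°, forward 5.5 m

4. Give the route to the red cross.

turn left 49°, forward 7.1 m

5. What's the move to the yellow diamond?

turn right 36°, forward 3.6 m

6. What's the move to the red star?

turn left 118°, forward 4.4 m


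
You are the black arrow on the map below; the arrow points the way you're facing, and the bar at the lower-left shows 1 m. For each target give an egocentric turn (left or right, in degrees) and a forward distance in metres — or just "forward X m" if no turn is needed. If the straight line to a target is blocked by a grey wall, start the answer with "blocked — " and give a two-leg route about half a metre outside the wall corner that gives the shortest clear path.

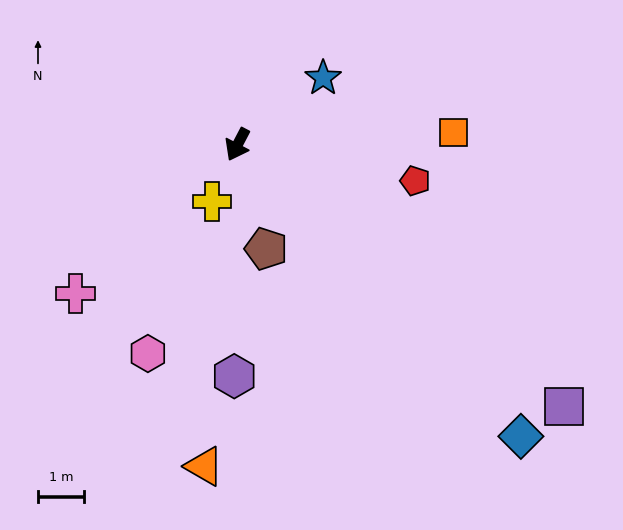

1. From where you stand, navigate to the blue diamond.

turn left 72°, forward 8.8 m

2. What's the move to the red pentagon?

turn left 106°, forward 3.9 m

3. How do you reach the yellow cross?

turn left 4°, forward 1.3 m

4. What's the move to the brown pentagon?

turn left 43°, forward 2.3 m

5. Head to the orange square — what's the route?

turn left 121°, forward 4.7 m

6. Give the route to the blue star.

turn left 156°, forward 2.3 m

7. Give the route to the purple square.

turn left 79°, forward 9.0 m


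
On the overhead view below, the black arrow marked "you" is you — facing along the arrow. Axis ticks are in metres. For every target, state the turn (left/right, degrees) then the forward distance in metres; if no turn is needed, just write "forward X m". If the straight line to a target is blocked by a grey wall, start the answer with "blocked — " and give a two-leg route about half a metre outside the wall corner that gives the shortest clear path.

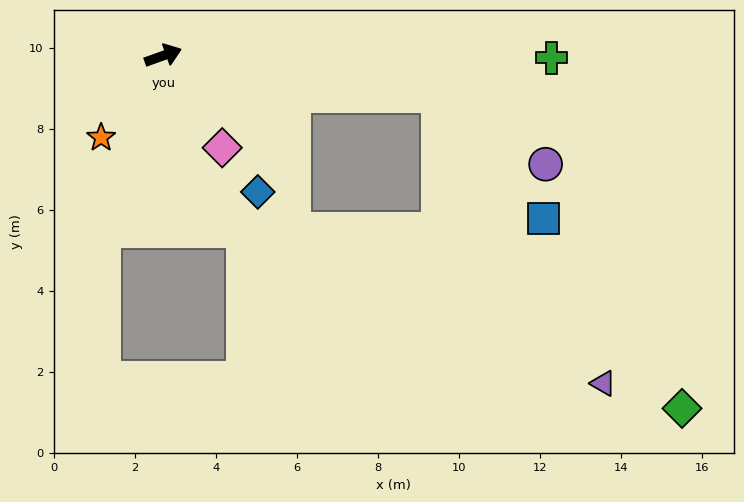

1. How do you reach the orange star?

turn right 147°, forward 2.5 m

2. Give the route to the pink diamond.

turn right 77°, forward 2.7 m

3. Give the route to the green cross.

turn right 20°, forward 9.6 m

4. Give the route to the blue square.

blocked — turn right 28°, forward 6.9 m, then turn right 41°, forward 4.0 m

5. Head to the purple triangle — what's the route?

blocked — turn right 28°, forward 6.9 m, then turn right 52°, forward 8.2 m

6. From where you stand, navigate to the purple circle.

blocked — turn right 28°, forward 6.9 m, then turn right 24°, forward 3.1 m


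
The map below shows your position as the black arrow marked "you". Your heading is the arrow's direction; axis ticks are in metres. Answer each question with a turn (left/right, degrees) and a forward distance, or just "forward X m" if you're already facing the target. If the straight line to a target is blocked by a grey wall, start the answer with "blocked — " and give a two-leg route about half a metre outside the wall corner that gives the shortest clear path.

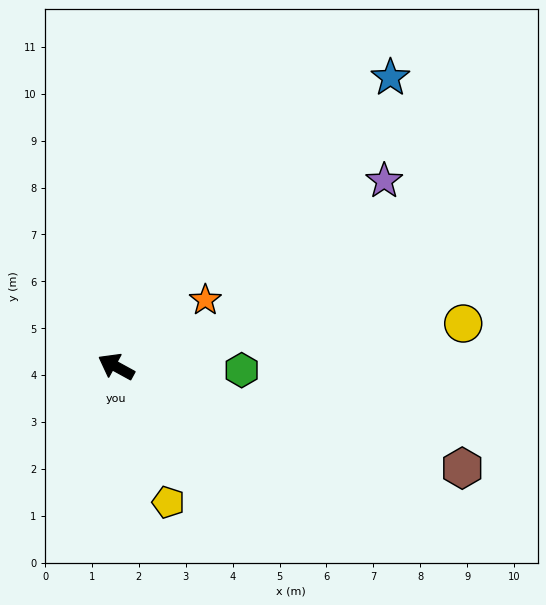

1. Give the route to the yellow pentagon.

turn left 140°, forward 3.1 m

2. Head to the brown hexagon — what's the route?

turn right 168°, forward 7.7 m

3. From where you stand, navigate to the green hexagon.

turn right 153°, forward 2.7 m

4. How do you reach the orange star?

turn right 115°, forward 2.4 m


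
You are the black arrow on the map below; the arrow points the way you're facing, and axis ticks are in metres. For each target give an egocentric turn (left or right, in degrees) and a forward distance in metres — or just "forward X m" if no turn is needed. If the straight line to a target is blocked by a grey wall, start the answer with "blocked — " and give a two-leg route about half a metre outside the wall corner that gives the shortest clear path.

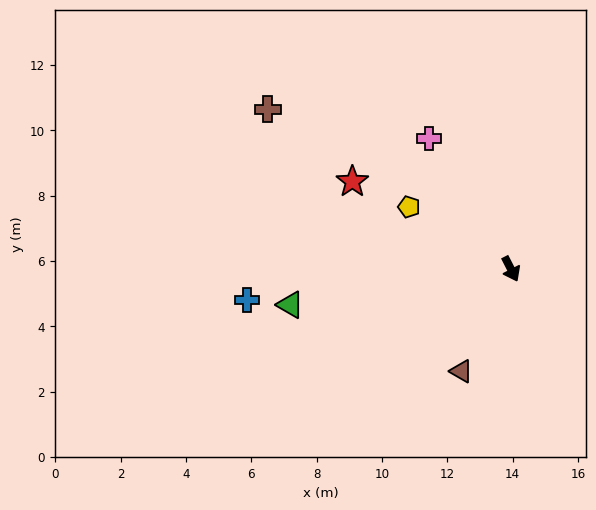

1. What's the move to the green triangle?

turn right 108°, forward 6.8 m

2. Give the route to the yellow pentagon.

turn right 148°, forward 3.7 m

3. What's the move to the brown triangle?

turn right 53°, forward 3.5 m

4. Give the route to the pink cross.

turn right 175°, forward 4.7 m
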